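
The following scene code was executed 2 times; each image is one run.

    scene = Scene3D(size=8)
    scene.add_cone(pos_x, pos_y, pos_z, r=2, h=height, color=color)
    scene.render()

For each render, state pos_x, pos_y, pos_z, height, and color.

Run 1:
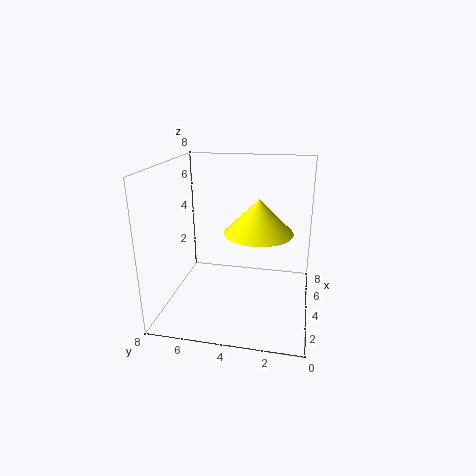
pos_x = 5; pos_y = 3; pos_z = 4; height = 2; color = 'yellow'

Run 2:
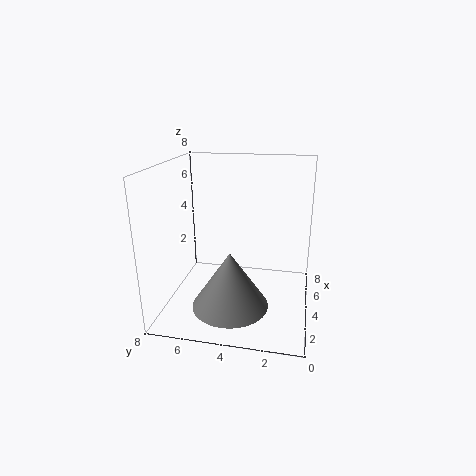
pos_x = 2; pos_y = 4; pos_z = 1; height = 3; color = 'gray'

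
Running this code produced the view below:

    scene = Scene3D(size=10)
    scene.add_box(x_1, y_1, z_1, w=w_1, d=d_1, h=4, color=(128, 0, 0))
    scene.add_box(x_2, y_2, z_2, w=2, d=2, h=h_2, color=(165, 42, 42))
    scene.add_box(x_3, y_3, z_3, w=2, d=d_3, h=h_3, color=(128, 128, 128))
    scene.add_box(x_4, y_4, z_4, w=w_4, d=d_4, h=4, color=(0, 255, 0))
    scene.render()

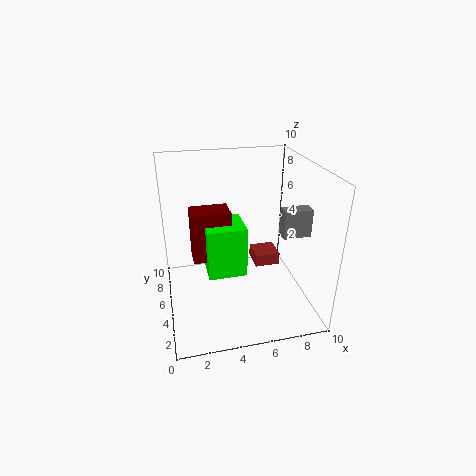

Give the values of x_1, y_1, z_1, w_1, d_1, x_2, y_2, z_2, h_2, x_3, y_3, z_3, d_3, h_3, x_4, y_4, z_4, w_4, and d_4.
x_1 = 2
y_1 = 7
z_1 = 2
w_1 = 3
d_1 = 2
x_2 = 7
y_2 = 7
z_2 = 1
h_2 = 1
x_3 = 8
y_3 = 4
z_3 = 5
d_3 = 1
h_3 = 2
x_4 = 3
y_4 = 6
z_4 = 1
w_4 = 3
d_4 = 3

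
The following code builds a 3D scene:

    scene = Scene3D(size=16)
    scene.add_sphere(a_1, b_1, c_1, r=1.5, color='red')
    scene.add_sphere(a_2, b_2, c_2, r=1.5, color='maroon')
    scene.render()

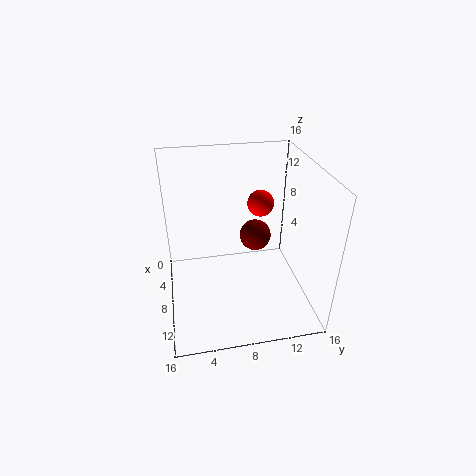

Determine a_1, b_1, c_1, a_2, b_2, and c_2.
a_1 = 6, b_1 = 11, c_1 = 11, a_2 = 11.5, b_2 = 9, c_2 = 10.5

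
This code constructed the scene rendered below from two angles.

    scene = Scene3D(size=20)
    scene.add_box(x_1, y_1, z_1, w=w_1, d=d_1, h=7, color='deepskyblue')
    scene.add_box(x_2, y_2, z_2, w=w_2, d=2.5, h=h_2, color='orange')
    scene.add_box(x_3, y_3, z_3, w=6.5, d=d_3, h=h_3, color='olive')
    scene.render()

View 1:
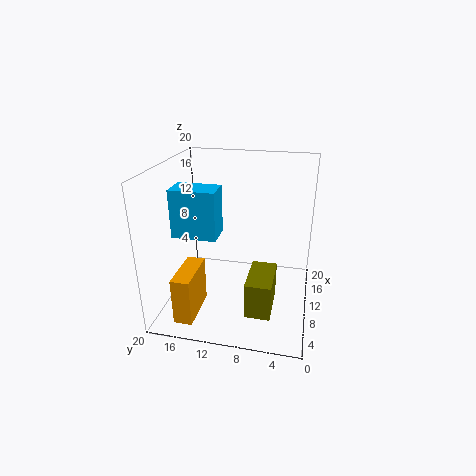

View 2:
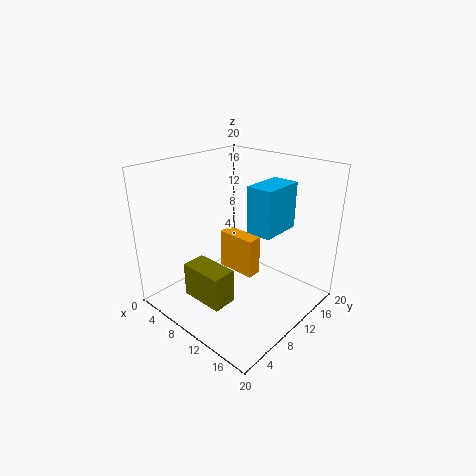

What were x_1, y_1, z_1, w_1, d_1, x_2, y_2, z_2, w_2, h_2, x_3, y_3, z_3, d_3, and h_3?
x_1 = 9, y_1 = 13, z_1 = 9.5, w_1 = 4, d_1 = 6.5, x_2 = 2, y_2 = 14.5, z_2 = 0.5, w_2 = 6.5, h_2 = 6.5, x_3 = 4.5, y_3 = 4.5, z_3 = 1, d_3 = 3.5, h_3 = 5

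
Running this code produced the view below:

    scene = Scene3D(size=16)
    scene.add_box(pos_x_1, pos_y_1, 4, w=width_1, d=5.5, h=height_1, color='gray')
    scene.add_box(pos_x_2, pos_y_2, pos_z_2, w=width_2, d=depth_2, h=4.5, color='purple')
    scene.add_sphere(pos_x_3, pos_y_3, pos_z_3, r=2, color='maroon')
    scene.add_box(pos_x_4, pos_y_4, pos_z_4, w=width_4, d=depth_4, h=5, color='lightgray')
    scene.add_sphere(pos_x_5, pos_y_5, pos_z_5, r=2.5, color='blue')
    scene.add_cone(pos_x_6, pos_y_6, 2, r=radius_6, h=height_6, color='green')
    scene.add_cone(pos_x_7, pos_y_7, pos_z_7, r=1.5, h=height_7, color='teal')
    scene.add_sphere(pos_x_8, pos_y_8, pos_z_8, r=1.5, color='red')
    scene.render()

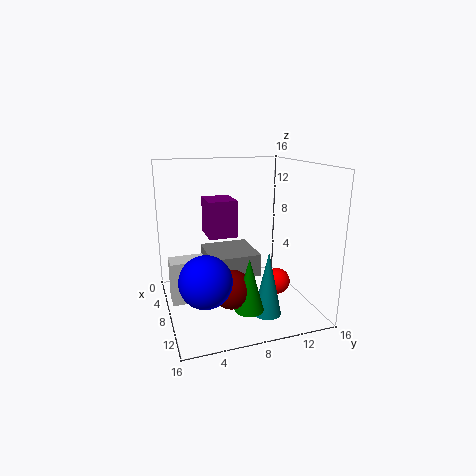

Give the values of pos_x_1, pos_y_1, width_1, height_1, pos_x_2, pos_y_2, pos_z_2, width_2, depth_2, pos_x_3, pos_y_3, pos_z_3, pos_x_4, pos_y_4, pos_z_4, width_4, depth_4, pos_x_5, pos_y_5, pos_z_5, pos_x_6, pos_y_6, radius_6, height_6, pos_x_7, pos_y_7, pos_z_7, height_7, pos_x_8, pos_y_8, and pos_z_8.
pos_x_1 = 4.5, pos_y_1 = 4.5, width_1 = 5.5, height_1 = 2.5, pos_x_2 = 1, pos_y_2 = 5.5, pos_z_2 = 7, width_2 = 4, depth_2 = 3.5, pos_x_3 = 12, pos_y_3 = 6, pos_z_3 = 4, pos_x_4 = 5, pos_y_4 = 0.5, pos_z_4 = 0.5, width_4 = 2.5, depth_4 = 4, pos_x_5 = 13.5, pos_y_5 = 3, pos_z_5 = 6, pos_x_6 = 13, pos_y_6 = 7.5, radius_6 = 1.5, height_6 = 5.5, pos_x_7 = 12, pos_y_7 = 10, pos_z_7 = 0.5, height_7 = 7, pos_x_8 = 9, pos_y_8 = 12.5, pos_z_8 = 2.5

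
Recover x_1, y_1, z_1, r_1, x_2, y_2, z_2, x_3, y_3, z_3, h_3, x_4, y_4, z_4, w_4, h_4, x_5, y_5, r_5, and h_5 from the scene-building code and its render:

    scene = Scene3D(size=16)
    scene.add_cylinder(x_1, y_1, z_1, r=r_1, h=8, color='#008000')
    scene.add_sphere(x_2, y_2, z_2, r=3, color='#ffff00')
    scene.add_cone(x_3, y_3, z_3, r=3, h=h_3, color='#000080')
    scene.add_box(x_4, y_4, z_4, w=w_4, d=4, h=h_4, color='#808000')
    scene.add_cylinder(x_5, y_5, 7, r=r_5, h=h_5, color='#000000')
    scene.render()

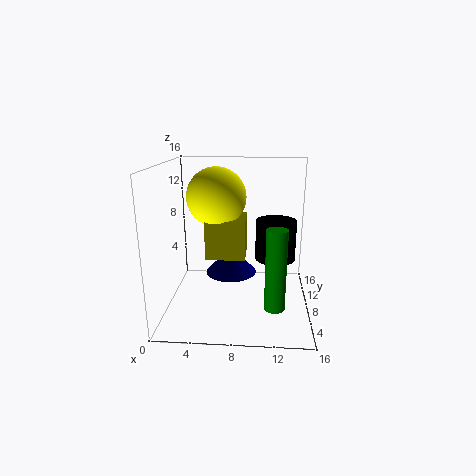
x_1 = 12; y_1 = 2; z_1 = 3; r_1 = 1; x_2 = 6; y_2 = 6; z_2 = 13; x_3 = 7; y_3 = 10; z_3 = 3; h_3 = 3; x_4 = 5; y_4 = 4; z_4 = 7; w_4 = 4; h_4 = 4; x_5 = 12; y_5 = 5; r_5 = 2; h_5 = 4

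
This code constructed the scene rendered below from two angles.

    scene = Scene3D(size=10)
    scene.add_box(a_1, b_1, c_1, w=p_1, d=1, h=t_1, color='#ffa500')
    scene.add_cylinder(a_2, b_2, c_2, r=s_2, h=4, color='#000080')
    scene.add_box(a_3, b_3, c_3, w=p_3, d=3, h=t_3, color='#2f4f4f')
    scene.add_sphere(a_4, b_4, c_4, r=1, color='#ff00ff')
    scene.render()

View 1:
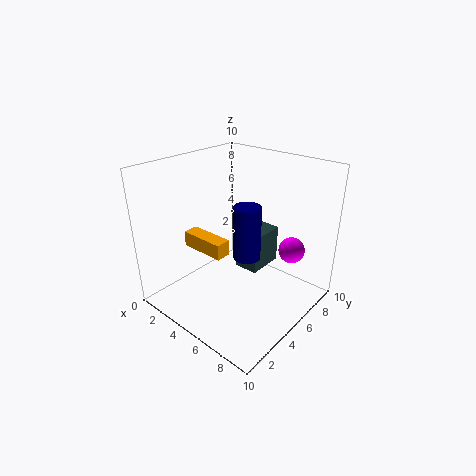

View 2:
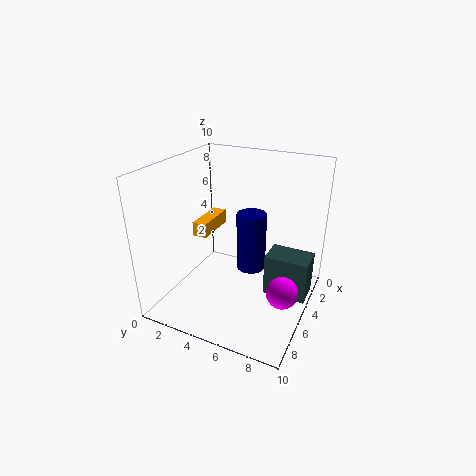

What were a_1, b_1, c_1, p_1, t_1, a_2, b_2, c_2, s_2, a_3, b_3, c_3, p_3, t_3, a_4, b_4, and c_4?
a_1 = 3
b_1 = 2
c_1 = 5
p_1 = 3
t_1 = 1
a_2 = 5
b_2 = 6
c_2 = 3
s_2 = 1
a_3 = 3
b_3 = 7
c_3 = 1
p_3 = 2
t_3 = 3
a_4 = 7
b_4 = 9
c_4 = 3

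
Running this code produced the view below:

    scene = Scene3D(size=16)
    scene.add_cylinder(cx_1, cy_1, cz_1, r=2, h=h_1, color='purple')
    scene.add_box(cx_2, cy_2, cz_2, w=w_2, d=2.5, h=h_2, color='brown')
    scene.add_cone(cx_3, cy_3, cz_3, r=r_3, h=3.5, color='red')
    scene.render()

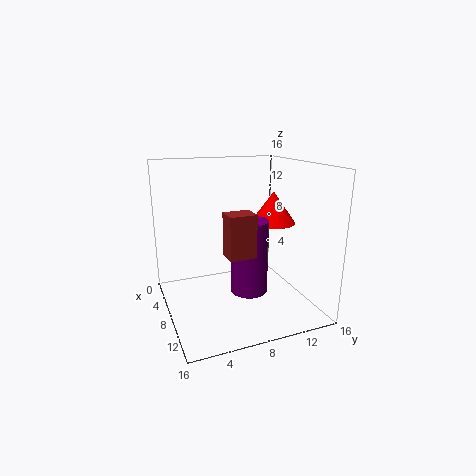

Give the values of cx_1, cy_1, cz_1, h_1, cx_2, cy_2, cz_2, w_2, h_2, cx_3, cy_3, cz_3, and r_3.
cx_1 = 10; cy_1 = 8.5; cz_1 = 2.5; h_1 = 8; cx_2 = 13; cy_2 = 4.5; cz_2 = 8.5; w_2 = 2; h_2 = 4; cx_3 = 8.5; cy_3 = 12; cz_3 = 9.5; r_3 = 2.5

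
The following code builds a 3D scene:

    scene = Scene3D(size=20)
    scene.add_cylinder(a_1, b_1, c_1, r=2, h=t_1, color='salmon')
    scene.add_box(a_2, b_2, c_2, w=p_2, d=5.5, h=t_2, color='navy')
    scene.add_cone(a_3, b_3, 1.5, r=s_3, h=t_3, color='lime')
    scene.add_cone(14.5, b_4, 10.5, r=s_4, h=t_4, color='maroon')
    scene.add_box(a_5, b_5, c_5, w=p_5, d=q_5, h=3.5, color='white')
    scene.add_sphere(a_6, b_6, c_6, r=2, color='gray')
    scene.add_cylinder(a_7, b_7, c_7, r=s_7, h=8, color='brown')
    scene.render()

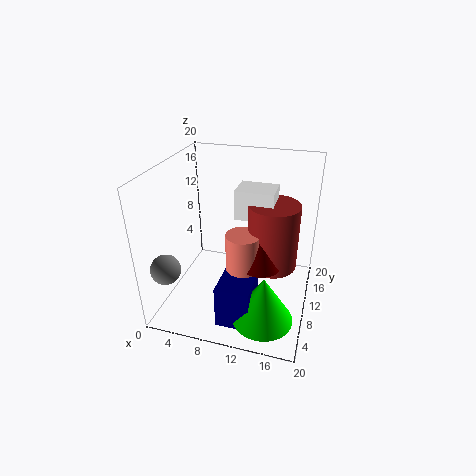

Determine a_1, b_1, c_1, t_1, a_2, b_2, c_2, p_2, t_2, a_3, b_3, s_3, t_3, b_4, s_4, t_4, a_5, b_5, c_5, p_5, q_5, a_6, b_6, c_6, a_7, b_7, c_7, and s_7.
a_1 = 12.5, b_1 = 3.5, c_1 = 10, t_1 = 4.5, a_2 = 9, b_2 = 2.5, c_2 = 0.5, p_2 = 4.5, t_2 = 6, a_3 = 15, b_3 = 4.5, s_3 = 4, t_3 = 6.5, b_4 = 4, s_4 = 2.5, t_4 = 5, a_5 = 11, b_5 = 5, c_5 = 15.5, p_5 = 4.5, q_5 = 3.5, a_6 = 2, b_6 = 3.5, c_6 = 7.5, a_7 = 15.5, b_7 = 6, c_7 = 9.5, s_7 = 3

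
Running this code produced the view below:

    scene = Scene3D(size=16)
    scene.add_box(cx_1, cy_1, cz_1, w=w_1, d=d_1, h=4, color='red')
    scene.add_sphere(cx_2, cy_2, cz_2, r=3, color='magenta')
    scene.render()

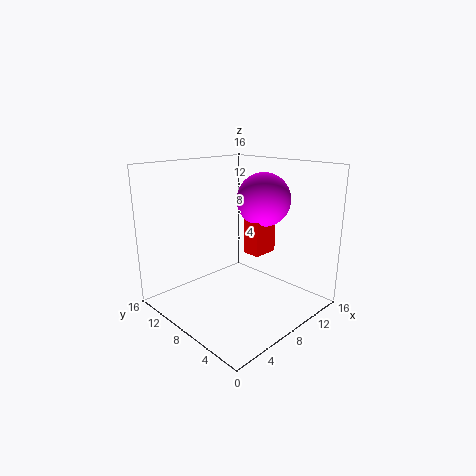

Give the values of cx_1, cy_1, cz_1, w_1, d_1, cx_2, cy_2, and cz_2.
cx_1 = 9; cy_1 = 6; cz_1 = 6; w_1 = 3; d_1 = 2; cx_2 = 11; cy_2 = 7; cz_2 = 12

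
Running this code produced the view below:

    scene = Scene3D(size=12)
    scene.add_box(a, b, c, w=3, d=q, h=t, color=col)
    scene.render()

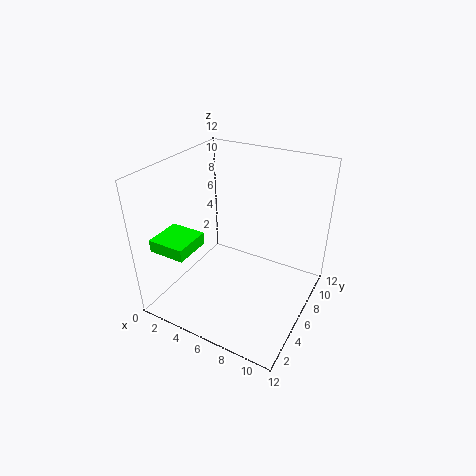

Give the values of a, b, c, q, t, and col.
a = 1
b = 1
c = 6
q = 3
t = 1
col = 'lime'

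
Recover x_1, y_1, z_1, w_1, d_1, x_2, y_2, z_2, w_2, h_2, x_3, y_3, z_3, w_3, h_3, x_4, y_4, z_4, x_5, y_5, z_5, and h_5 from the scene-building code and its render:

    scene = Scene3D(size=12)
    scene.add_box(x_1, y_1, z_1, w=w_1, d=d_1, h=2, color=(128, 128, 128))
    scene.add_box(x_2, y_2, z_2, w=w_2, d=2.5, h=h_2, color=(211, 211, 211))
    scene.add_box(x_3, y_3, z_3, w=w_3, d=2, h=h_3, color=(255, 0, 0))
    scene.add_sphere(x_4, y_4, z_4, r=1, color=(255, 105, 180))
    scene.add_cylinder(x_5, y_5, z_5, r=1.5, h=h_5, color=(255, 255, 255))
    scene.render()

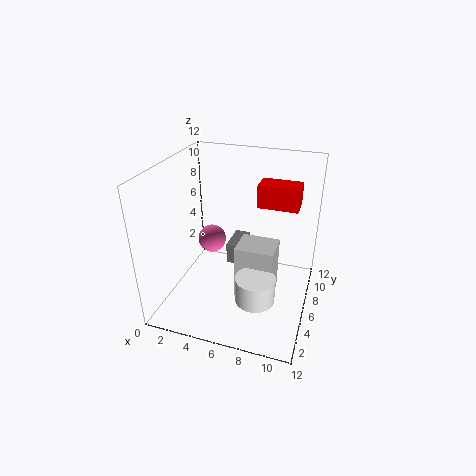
x_1 = 4
y_1 = 8.5
z_1 = 1.5
w_1 = 1.5
d_1 = 3
x_2 = 6.5
y_2 = 3.5
z_2 = 2
w_2 = 3
h_2 = 4.5
x_3 = 7
y_3 = 8
z_3 = 8
w_3 = 3.5
h_3 = 2
x_4 = 5
y_4 = 3
z_4 = 7.5
x_5 = 8.5
y_5 = 2.5
z_5 = 3
h_5 = 2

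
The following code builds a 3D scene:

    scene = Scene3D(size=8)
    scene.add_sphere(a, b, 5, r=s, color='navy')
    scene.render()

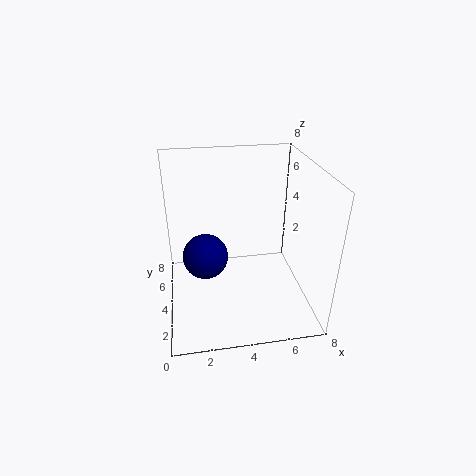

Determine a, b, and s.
a = 2; b = 1; s = 1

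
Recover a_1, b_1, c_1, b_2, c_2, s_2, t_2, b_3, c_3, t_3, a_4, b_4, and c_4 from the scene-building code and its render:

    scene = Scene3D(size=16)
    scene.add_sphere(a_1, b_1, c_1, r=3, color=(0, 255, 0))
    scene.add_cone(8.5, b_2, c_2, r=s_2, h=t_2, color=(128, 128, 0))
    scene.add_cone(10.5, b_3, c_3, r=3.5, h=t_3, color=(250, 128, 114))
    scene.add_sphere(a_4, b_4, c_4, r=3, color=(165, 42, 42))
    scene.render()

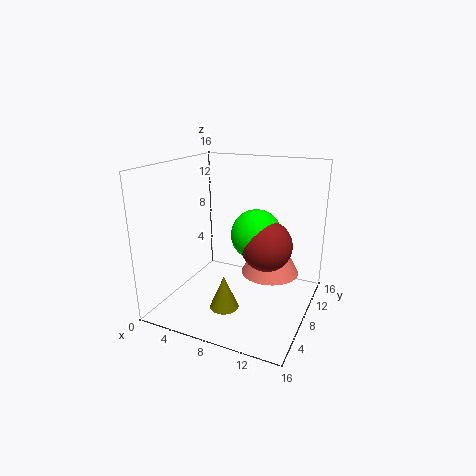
a_1 = 9; b_1 = 11; c_1 = 7.5; b_2 = 3.5; c_2 = 2; s_2 = 1.5; t_2 = 3.5; b_3 = 12; c_3 = 2.5; t_3 = 6.5; a_4 = 10.5; b_4 = 10.5; c_4 = 6.5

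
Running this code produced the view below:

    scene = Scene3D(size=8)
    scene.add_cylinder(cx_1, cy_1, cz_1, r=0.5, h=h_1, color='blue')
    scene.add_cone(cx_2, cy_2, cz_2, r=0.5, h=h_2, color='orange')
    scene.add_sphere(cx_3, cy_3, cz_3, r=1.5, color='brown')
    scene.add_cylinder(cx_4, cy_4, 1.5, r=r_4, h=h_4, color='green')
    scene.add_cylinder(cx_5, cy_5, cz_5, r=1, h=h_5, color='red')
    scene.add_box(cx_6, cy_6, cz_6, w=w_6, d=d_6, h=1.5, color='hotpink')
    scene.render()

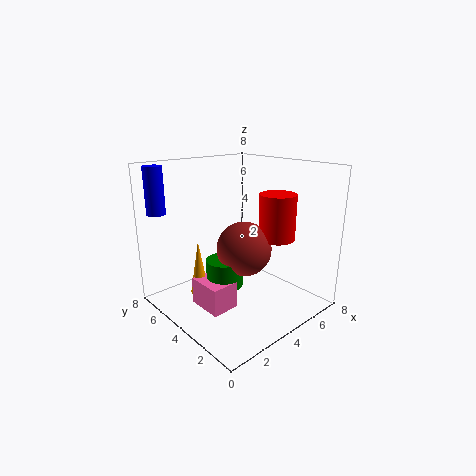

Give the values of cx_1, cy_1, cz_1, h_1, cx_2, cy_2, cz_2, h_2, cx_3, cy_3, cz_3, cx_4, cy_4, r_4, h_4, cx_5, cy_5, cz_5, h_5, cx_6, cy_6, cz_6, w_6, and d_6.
cx_1 = 0.5, cy_1 = 6.5, cz_1 = 5.5, h_1 = 2.5, cx_2 = 2, cy_2 = 5, cz_2 = 1, h_2 = 3, cx_3 = 4, cy_3 = 3.5, cz_3 = 3.5, cx_4 = 3, cy_4 = 4, r_4 = 1, h_4 = 1.5, cx_5 = 5.5, cy_5 = 2.5, cz_5 = 4, h_5 = 2.5, cx_6 = 1.5, cy_6 = 3, cz_6 = 0.5, w_6 = 1.5, d_6 = 2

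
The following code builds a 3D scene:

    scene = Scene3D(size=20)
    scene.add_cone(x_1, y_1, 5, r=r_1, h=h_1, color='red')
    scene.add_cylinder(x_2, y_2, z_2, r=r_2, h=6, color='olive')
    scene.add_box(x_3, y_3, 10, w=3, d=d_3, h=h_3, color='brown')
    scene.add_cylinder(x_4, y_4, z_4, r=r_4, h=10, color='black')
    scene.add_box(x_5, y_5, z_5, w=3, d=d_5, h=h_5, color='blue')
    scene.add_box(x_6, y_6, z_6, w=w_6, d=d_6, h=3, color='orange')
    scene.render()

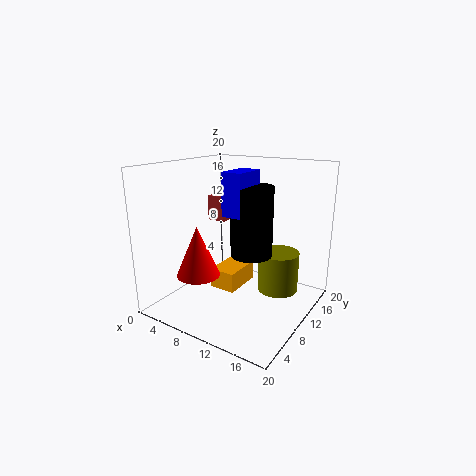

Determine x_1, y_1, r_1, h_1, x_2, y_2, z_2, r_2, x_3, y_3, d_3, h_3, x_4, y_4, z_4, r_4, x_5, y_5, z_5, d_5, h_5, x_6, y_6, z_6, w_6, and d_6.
x_1 = 6, y_1 = 6, r_1 = 3, h_1 = 7, x_2 = 14, y_2 = 15, z_2 = 1, r_2 = 3, x_3 = 1, y_3 = 15, d_3 = 4, h_3 = 4, x_4 = 11, y_4 = 12, z_4 = 7, r_4 = 3, x_5 = 8, y_5 = 9, z_5 = 13, d_5 = 5, h_5 = 6, x_6 = 5, y_6 = 10, z_6 = 1, w_6 = 4, d_6 = 6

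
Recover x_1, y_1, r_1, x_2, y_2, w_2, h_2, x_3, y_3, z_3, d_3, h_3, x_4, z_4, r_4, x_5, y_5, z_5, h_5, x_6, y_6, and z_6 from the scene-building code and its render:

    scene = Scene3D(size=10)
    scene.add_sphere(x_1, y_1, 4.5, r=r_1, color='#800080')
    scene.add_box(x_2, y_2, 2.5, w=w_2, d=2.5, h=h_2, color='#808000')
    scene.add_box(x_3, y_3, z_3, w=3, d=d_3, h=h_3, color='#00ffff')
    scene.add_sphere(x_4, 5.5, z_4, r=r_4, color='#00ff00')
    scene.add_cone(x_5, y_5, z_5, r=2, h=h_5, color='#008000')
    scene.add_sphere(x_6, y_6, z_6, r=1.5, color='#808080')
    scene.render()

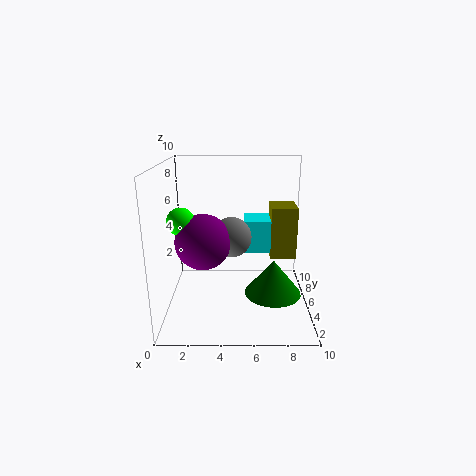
x_1 = 2.5, y_1 = 5.5, r_1 = 2, x_2 = 7.5, y_2 = 7, w_2 = 2, h_2 = 4, x_3 = 5.5, y_3 = 7, z_3 = 3, d_3 = 2.5, h_3 = 2.5, x_4 = 1, z_4 = 6, r_4 = 1, x_5 = 7.5, y_5 = 4.5, z_5 = 1, h_5 = 2.5, x_6 = 4.5, y_6 = 6.5, z_6 = 4.5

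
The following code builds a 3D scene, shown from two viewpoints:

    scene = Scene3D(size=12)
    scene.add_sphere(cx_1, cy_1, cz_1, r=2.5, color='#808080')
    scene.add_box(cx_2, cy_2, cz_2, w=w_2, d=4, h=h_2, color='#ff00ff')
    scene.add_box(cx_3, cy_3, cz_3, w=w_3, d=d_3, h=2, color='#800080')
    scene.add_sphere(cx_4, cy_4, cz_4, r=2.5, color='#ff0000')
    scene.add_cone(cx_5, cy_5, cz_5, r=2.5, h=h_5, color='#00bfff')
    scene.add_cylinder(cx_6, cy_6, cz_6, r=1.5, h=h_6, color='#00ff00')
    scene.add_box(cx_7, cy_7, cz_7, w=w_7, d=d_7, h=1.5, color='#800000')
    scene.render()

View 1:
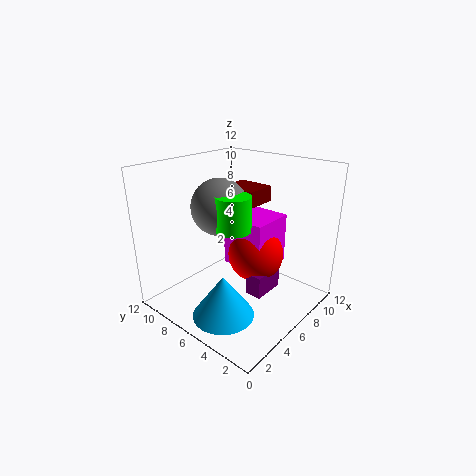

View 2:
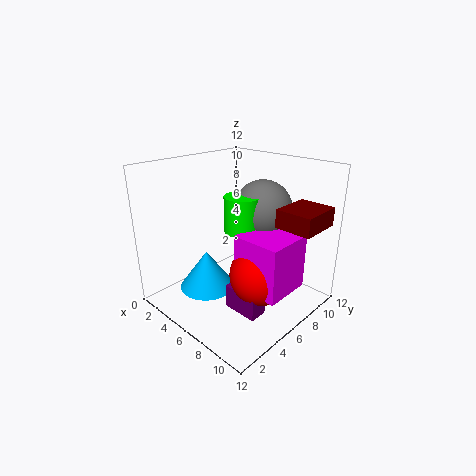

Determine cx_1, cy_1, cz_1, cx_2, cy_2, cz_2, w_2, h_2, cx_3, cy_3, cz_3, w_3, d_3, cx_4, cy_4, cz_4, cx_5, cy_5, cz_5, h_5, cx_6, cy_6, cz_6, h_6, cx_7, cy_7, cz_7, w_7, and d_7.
cx_1 = 6.5
cy_1 = 8.5
cz_1 = 8
cx_2 = 7
cy_2 = 4.5
cz_2 = 2.5
w_2 = 4
h_2 = 4.5
cx_3 = 6.5
cy_3 = 4
cz_3 = 0.5
w_3 = 3
d_3 = 1.5
cx_4 = 8.5
cy_4 = 6
cz_4 = 3.5
cx_5 = 3
cy_5 = 5
cz_5 = 0.5
h_5 = 3.5
cx_6 = 6
cy_6 = 6.5
cz_6 = 6.5
h_6 = 3
cx_7 = 9
cy_7 = 7
cz_7 = 7.5
w_7 = 3
d_7 = 3.5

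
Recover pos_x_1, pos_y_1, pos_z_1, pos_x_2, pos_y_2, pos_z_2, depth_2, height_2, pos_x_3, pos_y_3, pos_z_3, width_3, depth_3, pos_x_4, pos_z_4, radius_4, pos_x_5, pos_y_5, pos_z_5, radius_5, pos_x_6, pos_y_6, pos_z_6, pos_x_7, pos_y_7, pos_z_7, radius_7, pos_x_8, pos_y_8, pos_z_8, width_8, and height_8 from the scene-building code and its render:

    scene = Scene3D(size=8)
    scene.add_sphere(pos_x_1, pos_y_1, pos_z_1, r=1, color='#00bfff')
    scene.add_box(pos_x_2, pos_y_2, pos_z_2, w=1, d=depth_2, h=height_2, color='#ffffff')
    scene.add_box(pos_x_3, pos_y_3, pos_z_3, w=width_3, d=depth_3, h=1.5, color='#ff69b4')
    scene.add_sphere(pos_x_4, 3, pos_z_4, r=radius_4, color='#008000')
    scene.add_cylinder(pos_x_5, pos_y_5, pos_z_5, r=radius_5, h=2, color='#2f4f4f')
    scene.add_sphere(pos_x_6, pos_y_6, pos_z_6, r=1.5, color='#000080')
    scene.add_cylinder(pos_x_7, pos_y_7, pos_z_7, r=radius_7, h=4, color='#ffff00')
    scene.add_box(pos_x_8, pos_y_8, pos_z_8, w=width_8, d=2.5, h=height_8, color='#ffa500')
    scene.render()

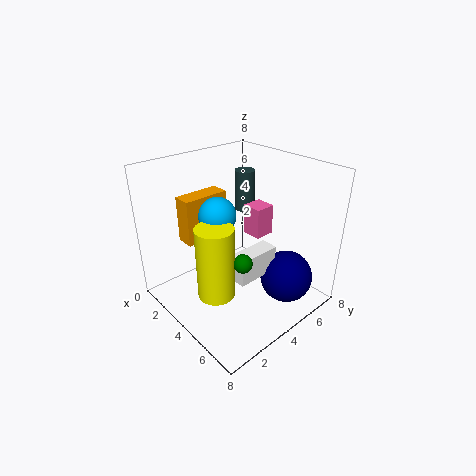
pos_x_1 = 3.5; pos_y_1 = 3; pos_z_1 = 5.5; pos_x_2 = 4.5; pos_y_2 = 3; pos_z_2 = 2; depth_2 = 2.5; height_2 = 1.5; pos_x_3 = 5; pos_y_3 = 3.5; pos_z_3 = 5; width_3 = 1; depth_3 = 1; pos_x_4 = 5.5; pos_z_4 = 3.5; radius_4 = 0.5; pos_x_5 = 4.5; pos_y_5 = 4; pos_z_5 = 6; radius_5 = 0.5; pos_x_6 = 6; pos_y_6 = 6; pos_z_6 = 1.5; pos_x_7 = 4.5; pos_y_7 = 2; pos_z_7 = 1.5; radius_7 = 1; pos_x_8 = 2; pos_y_8 = 1.5; pos_z_8 = 4; width_8 = 1; height_8 = 2.5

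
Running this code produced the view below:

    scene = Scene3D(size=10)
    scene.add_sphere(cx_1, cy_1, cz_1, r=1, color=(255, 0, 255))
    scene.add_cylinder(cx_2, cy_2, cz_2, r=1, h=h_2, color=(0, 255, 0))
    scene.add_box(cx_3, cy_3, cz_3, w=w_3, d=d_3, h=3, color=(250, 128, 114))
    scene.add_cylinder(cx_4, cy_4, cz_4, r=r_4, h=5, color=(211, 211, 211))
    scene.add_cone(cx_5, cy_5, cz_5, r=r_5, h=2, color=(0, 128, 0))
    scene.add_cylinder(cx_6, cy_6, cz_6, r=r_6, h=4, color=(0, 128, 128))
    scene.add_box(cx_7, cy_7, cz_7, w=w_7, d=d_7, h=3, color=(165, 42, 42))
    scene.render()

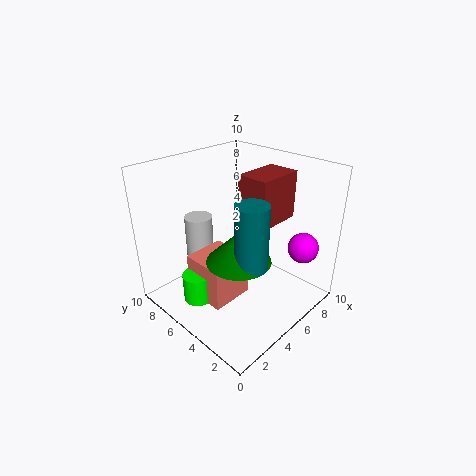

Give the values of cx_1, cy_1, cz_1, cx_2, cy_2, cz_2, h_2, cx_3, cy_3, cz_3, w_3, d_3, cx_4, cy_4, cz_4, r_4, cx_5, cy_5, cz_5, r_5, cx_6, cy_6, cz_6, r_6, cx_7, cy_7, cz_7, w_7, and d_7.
cx_1 = 7
cy_1 = 1
cz_1 = 5
cx_2 = 2
cy_2 = 6
cz_2 = 1
h_2 = 2
cx_3 = 2
cy_3 = 4
cz_3 = 1
w_3 = 3
d_3 = 3
cx_4 = 4
cy_4 = 8
cz_4 = 1
r_4 = 1
cx_5 = 3
cy_5 = 3
cz_5 = 5
r_5 = 2
cx_6 = 3
cy_6 = 2
cz_6 = 5
r_6 = 1
cx_7 = 4
cy_7 = 2
cz_7 = 7
w_7 = 3
d_7 = 2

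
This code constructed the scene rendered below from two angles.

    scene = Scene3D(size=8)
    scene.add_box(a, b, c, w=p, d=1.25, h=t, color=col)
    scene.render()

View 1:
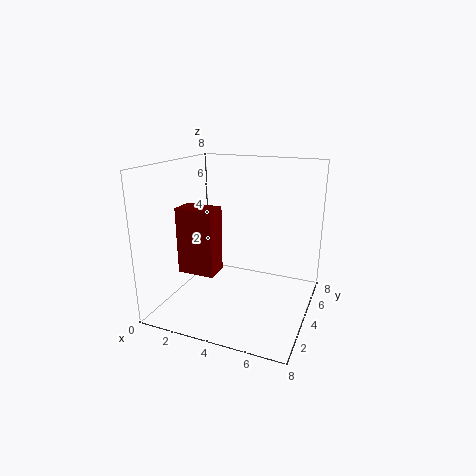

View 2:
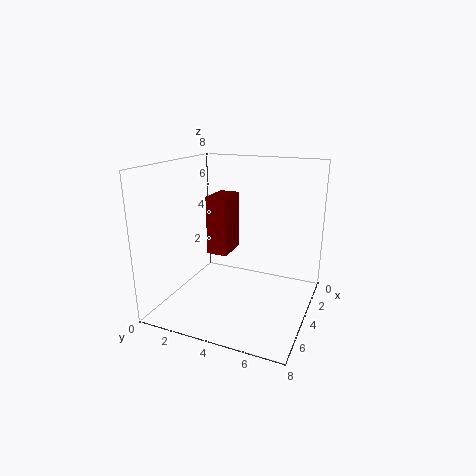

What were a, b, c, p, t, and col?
a = 1.5; b = 1.75; c = 2.5; p = 2; t = 3.5; col = 'maroon'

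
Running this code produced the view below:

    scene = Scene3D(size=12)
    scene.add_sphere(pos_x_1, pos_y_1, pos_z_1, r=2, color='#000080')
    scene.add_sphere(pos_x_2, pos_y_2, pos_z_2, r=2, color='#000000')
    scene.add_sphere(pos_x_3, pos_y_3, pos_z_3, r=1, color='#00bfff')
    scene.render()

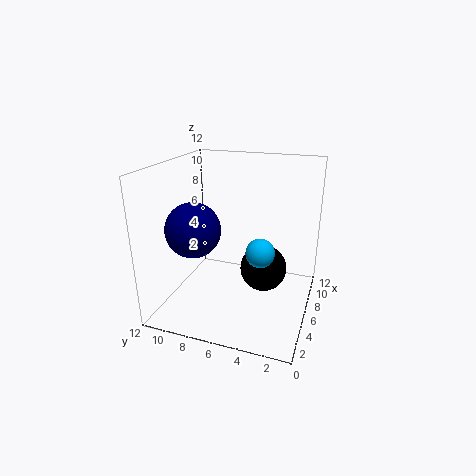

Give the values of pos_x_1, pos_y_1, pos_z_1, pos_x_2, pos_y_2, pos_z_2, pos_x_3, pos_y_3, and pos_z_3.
pos_x_1 = 2
pos_y_1 = 8
pos_z_1 = 8
pos_x_2 = 7
pos_y_2 = 4
pos_z_2 = 3
pos_x_3 = 2
pos_y_3 = 3
pos_z_3 = 7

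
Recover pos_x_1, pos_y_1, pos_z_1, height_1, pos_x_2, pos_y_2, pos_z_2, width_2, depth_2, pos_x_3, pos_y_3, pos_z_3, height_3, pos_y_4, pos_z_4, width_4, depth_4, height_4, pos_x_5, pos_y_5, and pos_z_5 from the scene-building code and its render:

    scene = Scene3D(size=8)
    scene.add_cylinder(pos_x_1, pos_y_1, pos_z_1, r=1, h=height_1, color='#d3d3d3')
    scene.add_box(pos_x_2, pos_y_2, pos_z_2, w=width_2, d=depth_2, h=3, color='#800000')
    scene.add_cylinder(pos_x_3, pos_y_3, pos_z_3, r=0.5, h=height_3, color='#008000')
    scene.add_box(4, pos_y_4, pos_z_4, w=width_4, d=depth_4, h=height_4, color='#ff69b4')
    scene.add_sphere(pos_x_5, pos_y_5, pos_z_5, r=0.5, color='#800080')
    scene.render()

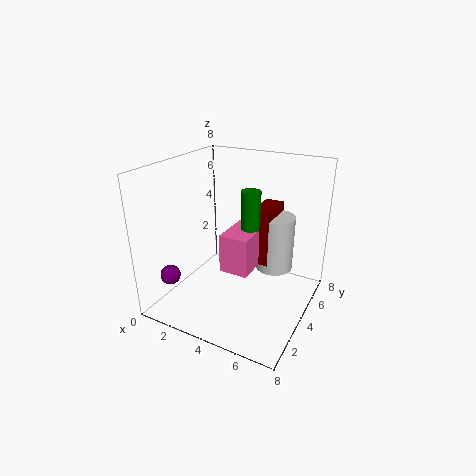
pos_x_1 = 6
pos_y_1 = 4.5
pos_z_1 = 2.5
height_1 = 3
pos_x_2 = 5
pos_y_2 = 3.5
pos_z_2 = 3
width_2 = 1
depth_2 = 2
pos_x_3 = 5
pos_y_3 = 3.5
pos_z_3 = 4
height_3 = 3
pos_y_4 = 2
pos_z_4 = 3
width_4 = 1.5
depth_4 = 2.5
height_4 = 2
pos_x_5 = 2
pos_y_5 = 0.5
pos_z_5 = 3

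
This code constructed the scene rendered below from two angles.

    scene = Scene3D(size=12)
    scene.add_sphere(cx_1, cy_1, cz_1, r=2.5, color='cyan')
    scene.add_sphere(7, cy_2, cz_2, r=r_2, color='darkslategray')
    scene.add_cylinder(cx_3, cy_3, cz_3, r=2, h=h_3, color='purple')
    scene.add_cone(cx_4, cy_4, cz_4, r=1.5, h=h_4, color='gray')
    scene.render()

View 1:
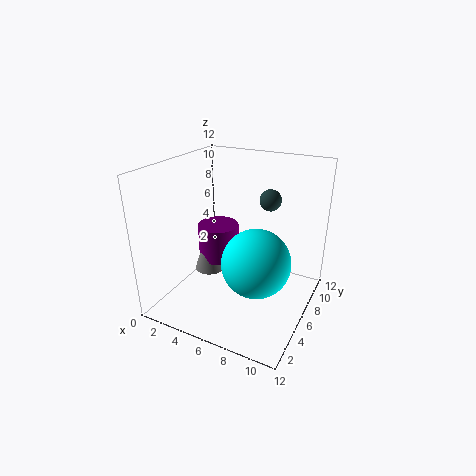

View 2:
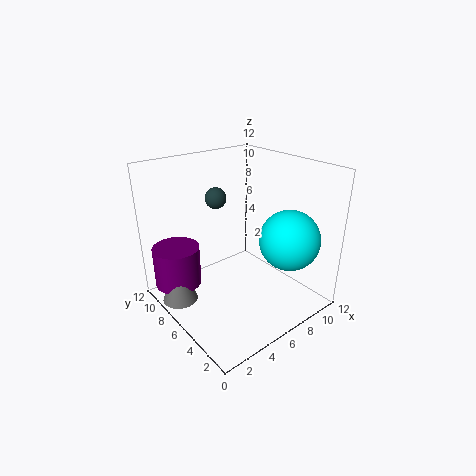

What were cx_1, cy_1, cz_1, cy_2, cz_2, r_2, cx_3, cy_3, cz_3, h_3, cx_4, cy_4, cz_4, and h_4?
cx_1 = 9, cy_1 = 3, cz_1 = 6, cy_2 = 10.5, cz_2 = 8, r_2 = 1, cx_3 = 2, cy_3 = 9.5, cz_3 = 1.5, h_3 = 3.5, cx_4 = 1.5, cy_4 = 8.5, cz_4 = 0.5, h_4 = 4.5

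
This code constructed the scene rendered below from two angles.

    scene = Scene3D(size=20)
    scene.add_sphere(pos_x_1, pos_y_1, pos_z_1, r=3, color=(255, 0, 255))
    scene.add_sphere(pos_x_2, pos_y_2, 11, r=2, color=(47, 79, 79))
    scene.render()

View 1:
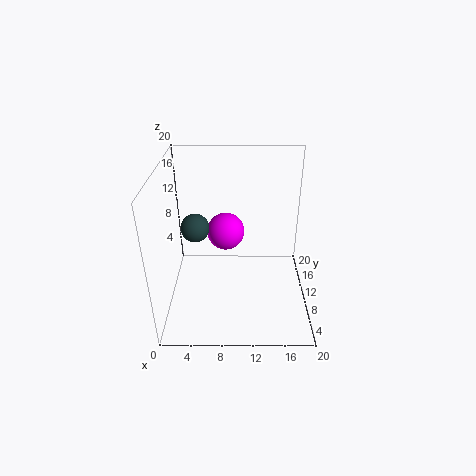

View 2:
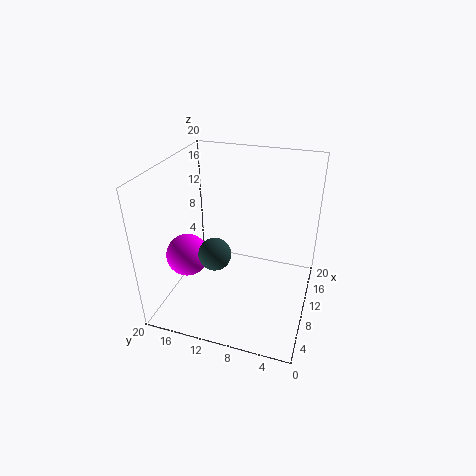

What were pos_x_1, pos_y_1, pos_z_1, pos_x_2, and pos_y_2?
pos_x_1 = 8; pos_y_1 = 17; pos_z_1 = 7; pos_x_2 = 4; pos_y_2 = 11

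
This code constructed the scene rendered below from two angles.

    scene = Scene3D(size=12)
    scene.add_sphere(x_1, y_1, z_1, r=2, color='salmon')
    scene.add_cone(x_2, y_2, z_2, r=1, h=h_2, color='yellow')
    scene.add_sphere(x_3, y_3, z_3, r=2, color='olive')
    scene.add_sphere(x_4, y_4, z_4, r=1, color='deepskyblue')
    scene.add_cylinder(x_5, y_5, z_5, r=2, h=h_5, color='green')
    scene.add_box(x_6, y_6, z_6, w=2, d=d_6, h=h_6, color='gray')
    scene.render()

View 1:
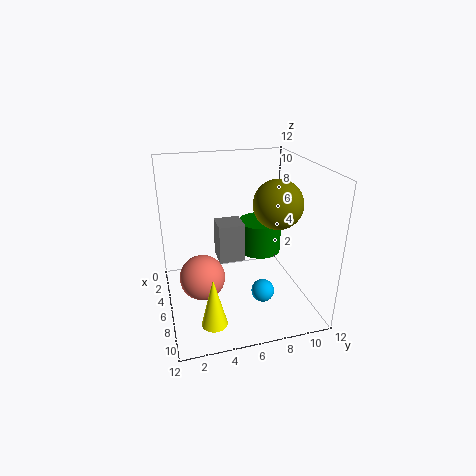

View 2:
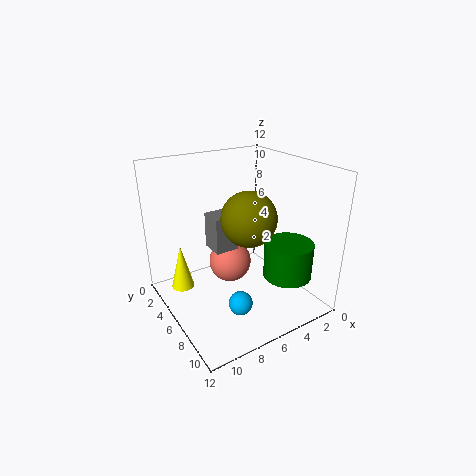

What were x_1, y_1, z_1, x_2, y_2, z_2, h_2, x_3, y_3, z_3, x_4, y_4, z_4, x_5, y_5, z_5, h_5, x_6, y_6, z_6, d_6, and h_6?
x_1 = 5, y_1 = 3, z_1 = 2, x_2 = 10, y_2 = 3, z_2 = 1, h_2 = 4, x_3 = 7, y_3 = 9, z_3 = 9, x_4 = 7, y_4 = 8, z_4 = 1, x_5 = 3, y_5 = 9, z_5 = 3, h_5 = 3, x_6 = 6, y_6 = 4, z_6 = 5, d_6 = 2, h_6 = 3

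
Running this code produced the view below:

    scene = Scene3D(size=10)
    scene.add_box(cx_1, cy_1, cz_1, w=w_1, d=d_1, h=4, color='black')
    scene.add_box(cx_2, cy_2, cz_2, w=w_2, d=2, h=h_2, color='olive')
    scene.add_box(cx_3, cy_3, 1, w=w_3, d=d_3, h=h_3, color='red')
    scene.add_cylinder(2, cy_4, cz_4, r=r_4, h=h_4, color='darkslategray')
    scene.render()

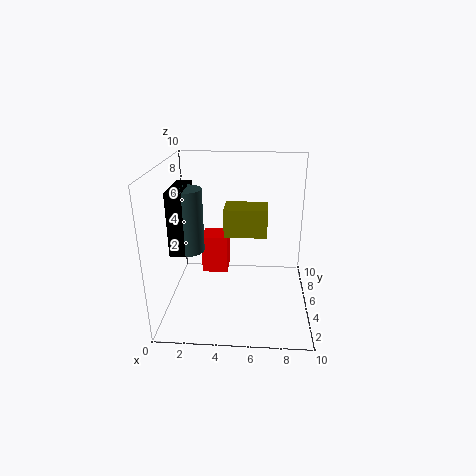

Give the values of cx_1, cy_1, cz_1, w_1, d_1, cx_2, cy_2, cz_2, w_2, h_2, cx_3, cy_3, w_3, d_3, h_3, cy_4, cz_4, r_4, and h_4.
cx_1 = 1
cy_1 = 2
cz_1 = 5
w_1 = 1
d_1 = 3
cx_2 = 4
cy_2 = 5
cz_2 = 5
w_2 = 3
h_2 = 2
cx_3 = 2
cy_3 = 7
w_3 = 2
d_3 = 2
h_3 = 3
cy_4 = 3
cz_4 = 5
r_4 = 1
h_4 = 4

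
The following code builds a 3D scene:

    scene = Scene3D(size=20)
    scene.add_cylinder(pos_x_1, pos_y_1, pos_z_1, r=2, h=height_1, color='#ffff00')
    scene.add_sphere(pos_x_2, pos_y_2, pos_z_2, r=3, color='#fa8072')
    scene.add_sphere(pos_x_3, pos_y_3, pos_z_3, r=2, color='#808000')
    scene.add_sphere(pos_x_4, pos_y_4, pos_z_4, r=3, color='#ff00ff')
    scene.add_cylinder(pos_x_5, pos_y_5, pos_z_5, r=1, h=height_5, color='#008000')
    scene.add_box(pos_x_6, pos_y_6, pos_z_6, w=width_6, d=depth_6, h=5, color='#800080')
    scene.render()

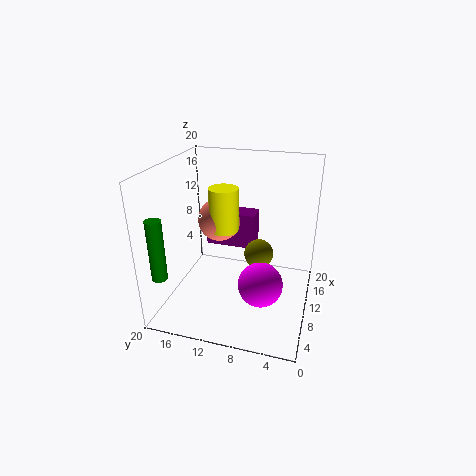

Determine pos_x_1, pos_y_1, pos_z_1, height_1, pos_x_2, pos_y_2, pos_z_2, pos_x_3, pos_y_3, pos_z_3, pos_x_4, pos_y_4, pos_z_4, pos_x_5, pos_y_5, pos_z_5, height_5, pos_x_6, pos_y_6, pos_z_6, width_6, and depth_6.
pos_x_1 = 10, pos_y_1 = 12, pos_z_1 = 11, height_1 = 6, pos_x_2 = 11, pos_y_2 = 13, pos_z_2 = 12, pos_x_3 = 10, pos_y_3 = 7, pos_z_3 = 8, pos_x_4 = 7, pos_y_4 = 6, pos_z_4 = 5, pos_x_5 = 2, pos_y_5 = 18, pos_z_5 = 7, height_5 = 8, pos_x_6 = 11, pos_y_6 = 8, pos_z_6 = 8, width_6 = 3, depth_6 = 7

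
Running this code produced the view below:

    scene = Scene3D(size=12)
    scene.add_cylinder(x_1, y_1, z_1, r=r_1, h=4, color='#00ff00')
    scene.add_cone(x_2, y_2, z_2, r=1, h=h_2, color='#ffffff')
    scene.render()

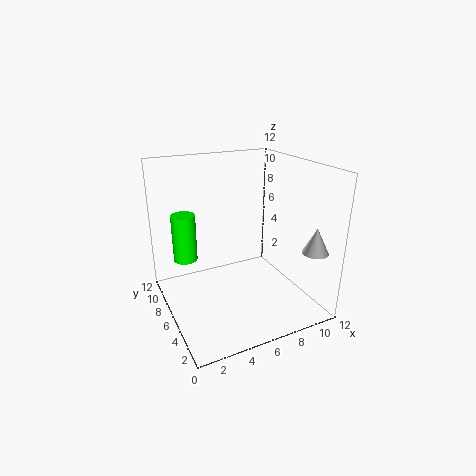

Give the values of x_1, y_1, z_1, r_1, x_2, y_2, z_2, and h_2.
x_1 = 2
y_1 = 8
z_1 = 4
r_1 = 1
x_2 = 10
y_2 = 1
z_2 = 6
h_2 = 2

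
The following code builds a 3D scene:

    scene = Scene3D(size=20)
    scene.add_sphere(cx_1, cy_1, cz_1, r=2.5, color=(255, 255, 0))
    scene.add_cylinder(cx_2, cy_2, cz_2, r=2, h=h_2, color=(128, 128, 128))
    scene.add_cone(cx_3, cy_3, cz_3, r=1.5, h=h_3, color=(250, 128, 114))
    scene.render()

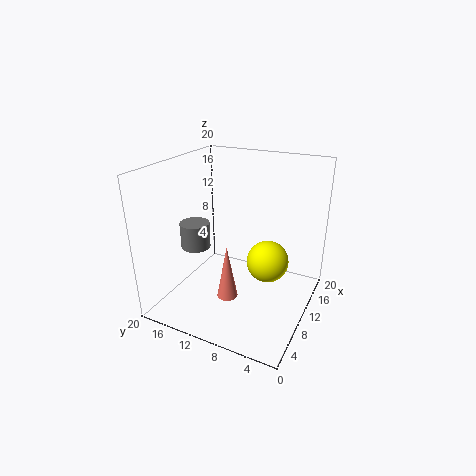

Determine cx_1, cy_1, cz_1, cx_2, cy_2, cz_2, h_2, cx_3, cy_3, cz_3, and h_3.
cx_1 = 6, cy_1 = 4, cz_1 = 10, cx_2 = 7, cy_2 = 15, cz_2 = 9, h_2 = 3.5, cx_3 = 8.5, cy_3 = 11, cz_3 = 1, h_3 = 8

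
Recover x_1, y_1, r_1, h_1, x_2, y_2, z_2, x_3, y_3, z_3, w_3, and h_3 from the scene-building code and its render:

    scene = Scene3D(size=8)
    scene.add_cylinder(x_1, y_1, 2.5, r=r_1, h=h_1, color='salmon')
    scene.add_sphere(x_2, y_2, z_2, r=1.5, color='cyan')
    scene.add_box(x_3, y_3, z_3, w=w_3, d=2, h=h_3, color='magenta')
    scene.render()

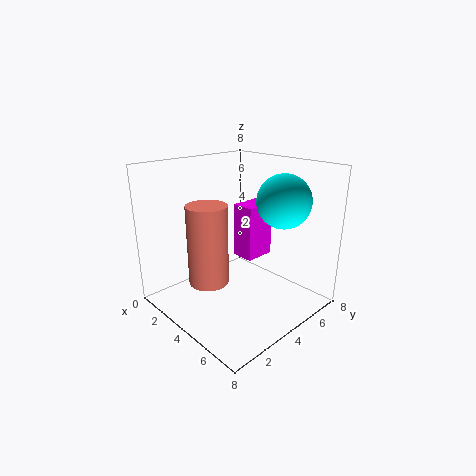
x_1 = 4.5, y_1 = 1.5, r_1 = 1, h_1 = 4, x_2 = 5.5, y_2 = 6, z_2 = 6, x_3 = 1.5, y_3 = 6, z_3 = 1.5, w_3 = 1.5, h_3 = 3.5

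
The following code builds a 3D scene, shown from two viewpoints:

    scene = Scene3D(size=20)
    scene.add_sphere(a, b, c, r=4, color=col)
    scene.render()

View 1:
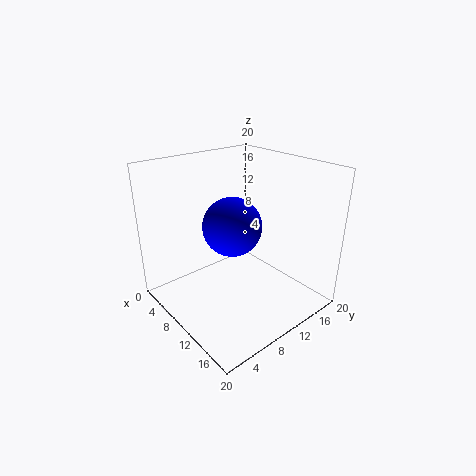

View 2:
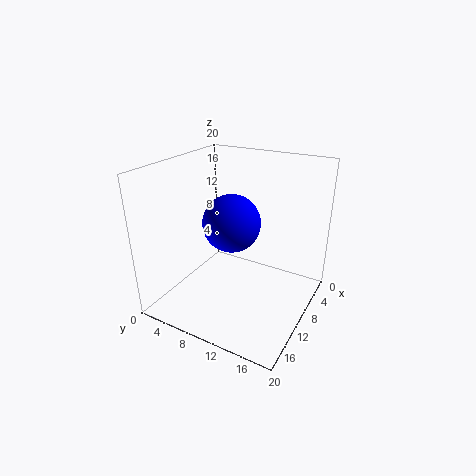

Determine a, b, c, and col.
a = 10, b = 9, c = 12, col = 'blue'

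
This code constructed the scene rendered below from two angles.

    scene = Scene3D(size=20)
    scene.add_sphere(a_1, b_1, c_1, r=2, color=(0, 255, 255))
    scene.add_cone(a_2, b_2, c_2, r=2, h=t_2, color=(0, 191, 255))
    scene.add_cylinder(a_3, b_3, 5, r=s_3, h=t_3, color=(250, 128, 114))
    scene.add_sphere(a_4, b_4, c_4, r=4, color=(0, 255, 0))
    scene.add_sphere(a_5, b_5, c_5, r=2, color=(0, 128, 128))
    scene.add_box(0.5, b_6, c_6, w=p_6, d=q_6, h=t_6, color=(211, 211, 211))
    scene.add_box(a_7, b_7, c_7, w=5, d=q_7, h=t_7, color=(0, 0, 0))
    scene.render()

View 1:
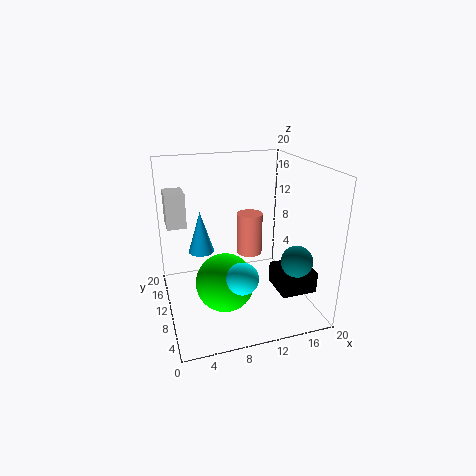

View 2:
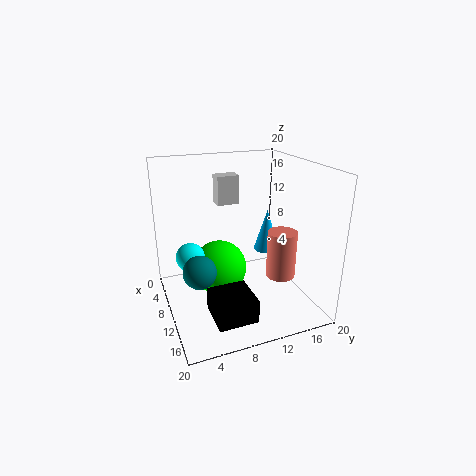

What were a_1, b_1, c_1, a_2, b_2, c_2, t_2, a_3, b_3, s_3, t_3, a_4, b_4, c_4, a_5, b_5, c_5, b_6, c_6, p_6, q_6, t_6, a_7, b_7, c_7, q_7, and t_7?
a_1 = 8.5; b_1 = 3.5; c_1 = 7.5; a_2 = 6; b_2 = 16.5; c_2 = 5.5; t_2 = 6.5; a_3 = 13.5; b_3 = 15; s_3 = 2; t_3 = 6.5; a_4 = 7.5; b_4 = 8; c_4 = 4.5; a_5 = 15.5; b_5 = 3; c_5 = 9; b_6 = 9.5; c_6 = 12.5; p_6 = 2.5; q_6 = 3.5; t_6 = 4.5; a_7 = 14.5; b_7 = 4; c_7 = 3; q_7 = 5; t_7 = 3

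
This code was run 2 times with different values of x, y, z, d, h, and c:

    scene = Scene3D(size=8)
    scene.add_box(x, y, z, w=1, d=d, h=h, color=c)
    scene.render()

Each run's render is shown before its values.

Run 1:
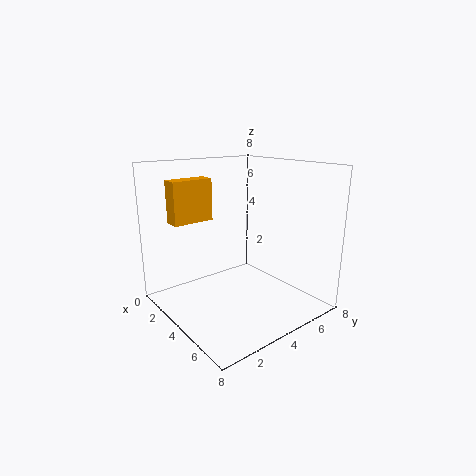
x = 0.5
y = 1.5
z = 4.5
d = 2.5
h = 2.5
c = 'orange'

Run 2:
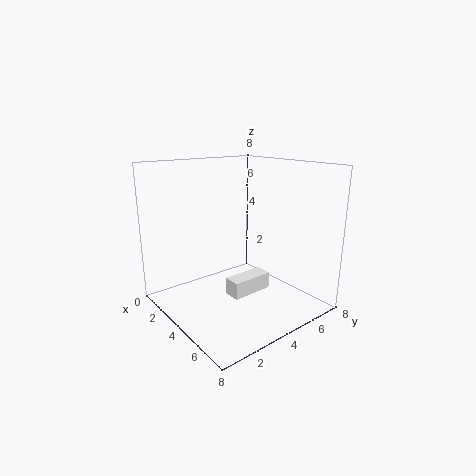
x = 3.5
y = 3.5
z = 0.5
d = 2.5
h = 1
c = 'white'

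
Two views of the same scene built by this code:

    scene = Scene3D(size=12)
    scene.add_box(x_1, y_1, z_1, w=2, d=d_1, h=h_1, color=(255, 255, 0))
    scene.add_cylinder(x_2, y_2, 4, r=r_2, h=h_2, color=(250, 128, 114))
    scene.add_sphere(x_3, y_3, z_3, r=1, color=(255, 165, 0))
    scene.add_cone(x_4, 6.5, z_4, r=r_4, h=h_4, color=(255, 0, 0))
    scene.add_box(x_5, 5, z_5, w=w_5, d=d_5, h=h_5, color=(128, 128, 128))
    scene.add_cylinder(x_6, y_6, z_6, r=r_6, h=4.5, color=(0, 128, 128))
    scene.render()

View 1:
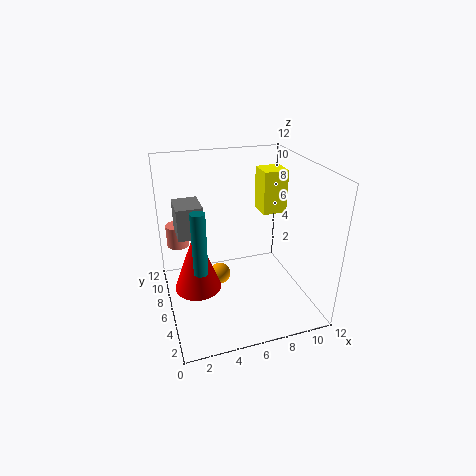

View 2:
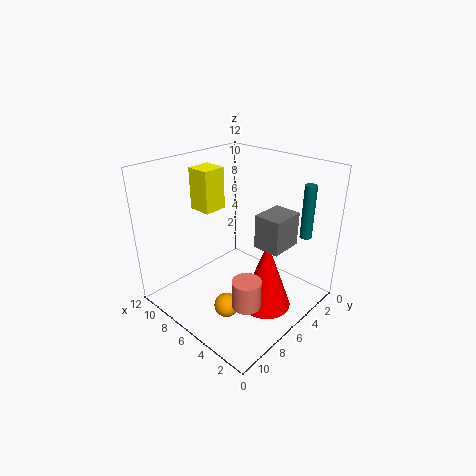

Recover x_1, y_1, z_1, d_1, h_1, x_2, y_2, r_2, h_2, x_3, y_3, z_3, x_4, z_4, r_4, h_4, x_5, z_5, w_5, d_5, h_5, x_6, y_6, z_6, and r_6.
x_1 = 8
y_1 = 5.5
z_1 = 8
d_1 = 2
h_1 = 3.5
x_2 = 1.5
y_2 = 10
r_2 = 1
h_2 = 2
x_3 = 5
y_3 = 8.5
z_3 = 1
x_4 = 2.5
z_4 = 1.5
r_4 = 2
h_4 = 5.5
x_5 = 1
z_5 = 7
w_5 = 2
d_5 = 2.5
h_5 = 2.5
x_6 = 2
y_6 = 2
z_6 = 6
r_6 = 0.5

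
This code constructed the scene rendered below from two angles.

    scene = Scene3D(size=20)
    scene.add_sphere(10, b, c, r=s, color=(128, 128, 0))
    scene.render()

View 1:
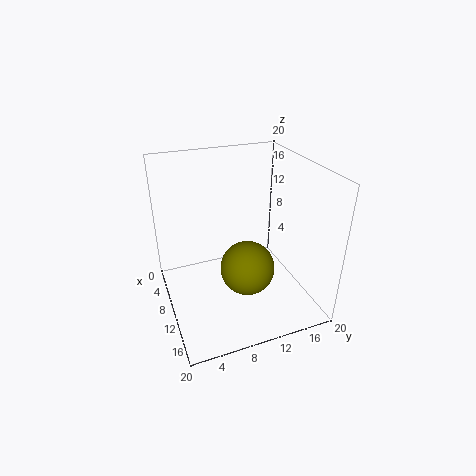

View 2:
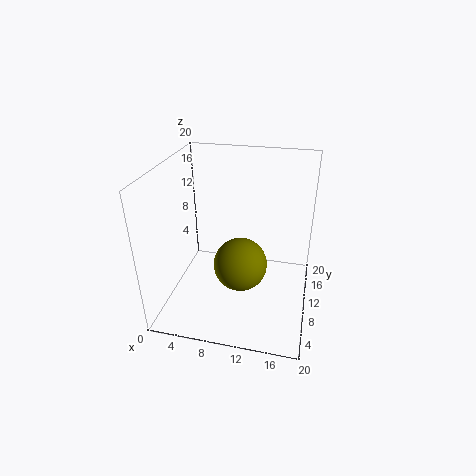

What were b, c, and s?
b = 11.5
c = 4.5
s = 4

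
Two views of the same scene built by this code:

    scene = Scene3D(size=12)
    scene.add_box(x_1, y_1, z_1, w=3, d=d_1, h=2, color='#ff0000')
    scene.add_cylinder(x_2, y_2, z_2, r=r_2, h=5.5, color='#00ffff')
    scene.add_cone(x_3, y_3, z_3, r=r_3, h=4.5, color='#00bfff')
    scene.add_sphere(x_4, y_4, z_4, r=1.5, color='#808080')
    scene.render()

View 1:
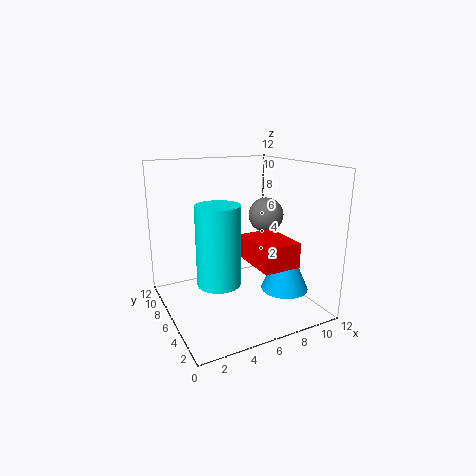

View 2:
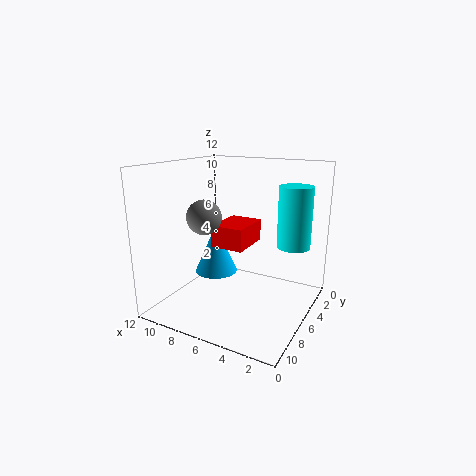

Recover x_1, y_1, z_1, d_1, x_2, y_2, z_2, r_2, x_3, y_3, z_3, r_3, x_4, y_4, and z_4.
x_1 = 6; y_1 = 1.5; z_1 = 4.5; d_1 = 4; x_2 = 2.5; y_2 = 2; z_2 = 4.5; r_2 = 1.5; x_3 = 9.5; y_3 = 4; z_3 = 1.5; r_3 = 2; x_4 = 9; y_4 = 6.5; z_4 = 7.5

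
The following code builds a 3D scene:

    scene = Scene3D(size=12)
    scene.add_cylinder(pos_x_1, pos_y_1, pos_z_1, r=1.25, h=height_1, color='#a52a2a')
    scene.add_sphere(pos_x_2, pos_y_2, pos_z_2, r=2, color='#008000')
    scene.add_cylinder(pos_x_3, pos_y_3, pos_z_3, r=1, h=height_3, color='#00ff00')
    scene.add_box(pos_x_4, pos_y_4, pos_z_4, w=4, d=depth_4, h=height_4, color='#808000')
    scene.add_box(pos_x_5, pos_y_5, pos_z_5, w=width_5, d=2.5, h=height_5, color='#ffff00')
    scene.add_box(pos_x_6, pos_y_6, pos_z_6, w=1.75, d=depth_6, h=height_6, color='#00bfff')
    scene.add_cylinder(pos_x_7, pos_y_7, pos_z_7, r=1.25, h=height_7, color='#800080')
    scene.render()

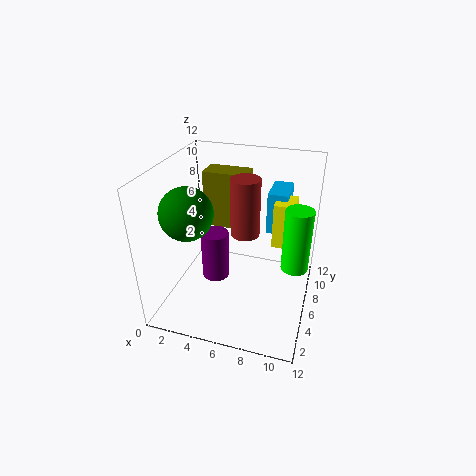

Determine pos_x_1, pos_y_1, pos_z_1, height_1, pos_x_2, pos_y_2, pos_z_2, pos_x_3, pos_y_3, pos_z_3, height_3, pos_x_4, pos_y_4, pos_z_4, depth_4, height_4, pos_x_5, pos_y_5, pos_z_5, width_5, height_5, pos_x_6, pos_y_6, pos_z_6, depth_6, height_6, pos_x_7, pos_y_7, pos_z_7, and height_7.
pos_x_1 = 6.25
pos_y_1 = 7.25
pos_z_1 = 5.75
height_1 = 5
pos_x_2 = 3
pos_y_2 = 3
pos_z_2 = 9.25
pos_x_3 = 11
pos_y_3 = 4
pos_z_3 = 5.5
height_3 = 4.75
pos_x_4 = 1.75
pos_y_4 = 9
pos_z_4 = 5
depth_4 = 2.25
height_4 = 5.25
pos_x_5 = 8.5
pos_y_5 = 7.75
pos_z_5 = 4.5
width_5 = 1.75
height_5 = 4
pos_x_6 = 7.75
pos_y_6 = 8.75
pos_z_6 = 5.25
depth_6 = 3.25
height_6 = 3.75
pos_x_7 = 3.5
pos_y_7 = 7
pos_z_7 = 1
height_7 = 4.5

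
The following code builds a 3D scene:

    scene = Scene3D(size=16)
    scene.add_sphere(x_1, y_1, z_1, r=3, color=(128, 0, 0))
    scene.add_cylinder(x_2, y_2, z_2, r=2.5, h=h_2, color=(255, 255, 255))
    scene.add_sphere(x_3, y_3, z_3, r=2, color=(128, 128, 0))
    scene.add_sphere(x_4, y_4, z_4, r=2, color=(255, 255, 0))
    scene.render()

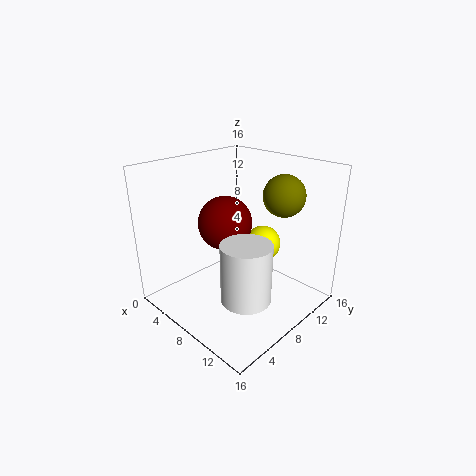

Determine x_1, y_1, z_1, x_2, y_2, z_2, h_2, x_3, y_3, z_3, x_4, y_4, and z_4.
x_1 = 6.5; y_1 = 7.5; z_1 = 9.5; x_2 = 12.5; y_2 = 4.5; z_2 = 4; h_2 = 6; x_3 = 13.5; y_3 = 8.5; z_3 = 14; x_4 = 9.5; y_4 = 10.5; z_4 = 7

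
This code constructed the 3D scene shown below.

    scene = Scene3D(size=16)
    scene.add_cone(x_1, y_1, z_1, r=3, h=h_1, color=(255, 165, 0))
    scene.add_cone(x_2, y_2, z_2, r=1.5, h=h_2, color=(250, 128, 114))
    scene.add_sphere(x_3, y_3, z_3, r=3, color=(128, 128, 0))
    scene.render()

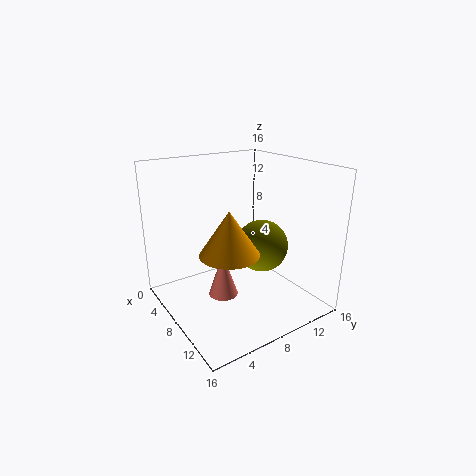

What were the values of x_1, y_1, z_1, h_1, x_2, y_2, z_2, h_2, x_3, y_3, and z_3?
x_1 = 11, y_1 = 5, z_1 = 8, h_1 = 4.5, x_2 = 10.5, y_2 = 4.5, z_2 = 3.5, h_2 = 4.5, x_3 = 8.5, y_3 = 11, z_3 = 6.5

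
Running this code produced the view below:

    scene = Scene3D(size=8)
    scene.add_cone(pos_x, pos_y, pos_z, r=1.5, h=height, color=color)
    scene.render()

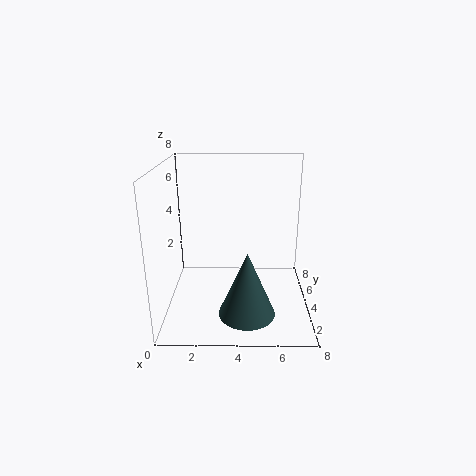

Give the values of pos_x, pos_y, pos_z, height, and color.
pos_x = 4.5; pos_y = 2; pos_z = 0.5; height = 3.5; color = 'darkslategray'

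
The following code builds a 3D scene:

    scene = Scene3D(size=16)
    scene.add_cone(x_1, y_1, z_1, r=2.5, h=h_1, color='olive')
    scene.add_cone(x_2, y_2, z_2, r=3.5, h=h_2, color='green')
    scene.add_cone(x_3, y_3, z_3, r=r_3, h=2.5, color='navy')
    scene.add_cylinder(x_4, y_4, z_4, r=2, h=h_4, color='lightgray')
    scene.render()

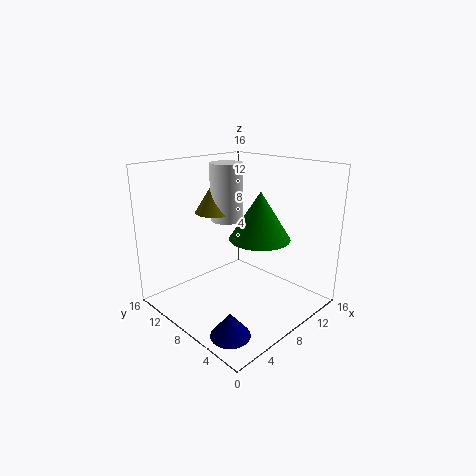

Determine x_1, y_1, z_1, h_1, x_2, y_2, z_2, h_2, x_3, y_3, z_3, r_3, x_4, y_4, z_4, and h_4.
x_1 = 9.5
y_1 = 13.5
z_1 = 9.5
h_1 = 4
x_2 = 10.5
y_2 = 7
z_2 = 7.5
h_2 = 5.5
x_3 = 2.5
y_3 = 3.5
z_3 = 0.5
r_3 = 2
x_4 = 10.5
y_4 = 12.5
z_4 = 8.5
h_4 = 7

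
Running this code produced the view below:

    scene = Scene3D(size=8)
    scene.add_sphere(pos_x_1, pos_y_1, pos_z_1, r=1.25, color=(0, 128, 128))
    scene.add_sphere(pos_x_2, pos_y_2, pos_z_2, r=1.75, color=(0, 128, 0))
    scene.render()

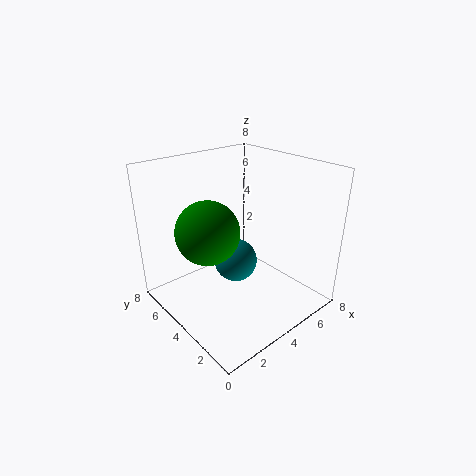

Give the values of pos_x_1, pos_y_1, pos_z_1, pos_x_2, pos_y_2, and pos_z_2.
pos_x_1 = 4.25
pos_y_1 = 4.5
pos_z_1 = 2.25
pos_x_2 = 2.5
pos_y_2 = 4.75
pos_z_2 = 4.5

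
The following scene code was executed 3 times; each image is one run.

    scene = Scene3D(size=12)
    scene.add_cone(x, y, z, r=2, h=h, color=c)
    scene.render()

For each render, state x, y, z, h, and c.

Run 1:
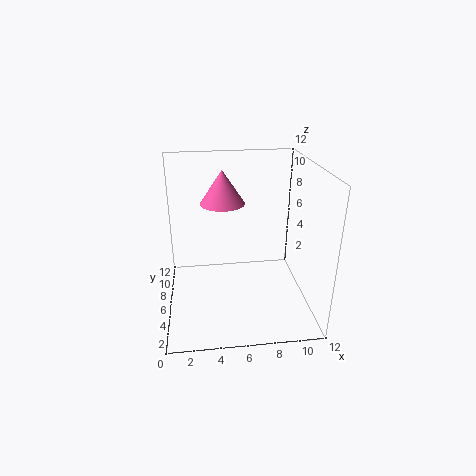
x = 5, y = 9, z = 8, h = 3, c = 'hotpink'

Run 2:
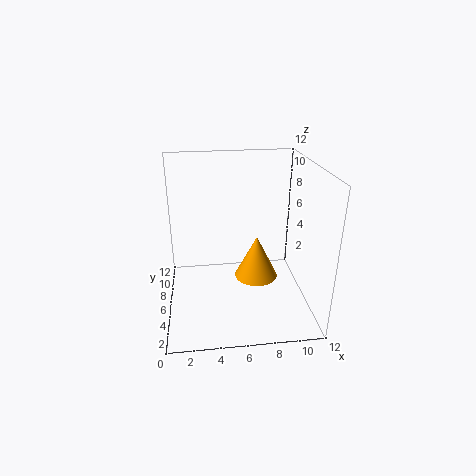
x = 8, y = 8, z = 1, h = 4, c = 'orange'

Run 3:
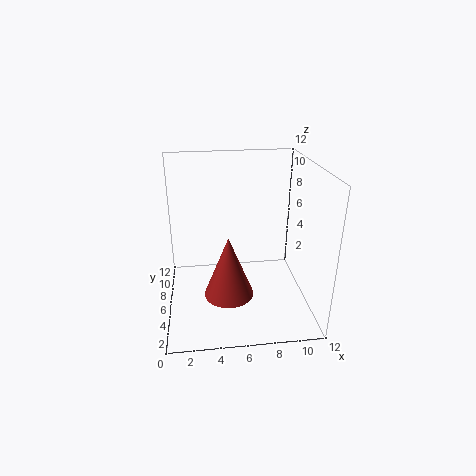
x = 5, y = 4, z = 2, h = 5, c = 'brown'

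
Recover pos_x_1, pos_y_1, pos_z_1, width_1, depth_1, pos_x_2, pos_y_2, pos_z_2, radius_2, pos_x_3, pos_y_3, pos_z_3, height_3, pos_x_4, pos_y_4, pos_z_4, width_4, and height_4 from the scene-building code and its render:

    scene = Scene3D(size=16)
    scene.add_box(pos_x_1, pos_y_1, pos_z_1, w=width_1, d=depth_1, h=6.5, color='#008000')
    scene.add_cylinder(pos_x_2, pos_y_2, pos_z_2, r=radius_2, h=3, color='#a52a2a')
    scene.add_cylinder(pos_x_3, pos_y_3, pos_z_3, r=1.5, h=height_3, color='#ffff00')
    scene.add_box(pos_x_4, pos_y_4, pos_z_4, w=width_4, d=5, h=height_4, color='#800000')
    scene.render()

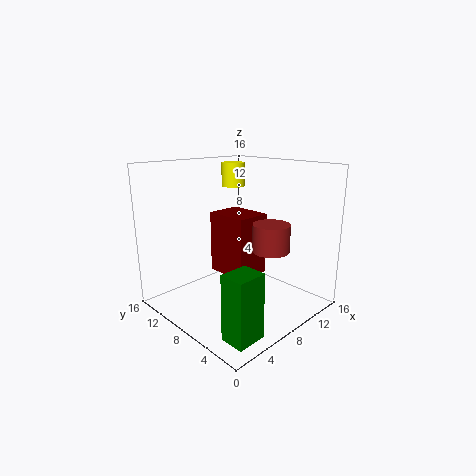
pos_x_1 = 1
pos_y_1 = 0.5
pos_z_1 = 1
width_1 = 3
depth_1 = 2.5
pos_x_2 = 9.5
pos_y_2 = 4.5
pos_z_2 = 7
radius_2 = 2
pos_x_3 = 13
pos_y_3 = 14
pos_z_3 = 12.5
height_3 = 3
pos_x_4 = 7
pos_y_4 = 6.5
pos_z_4 = 3.5
width_4 = 4
height_4 = 7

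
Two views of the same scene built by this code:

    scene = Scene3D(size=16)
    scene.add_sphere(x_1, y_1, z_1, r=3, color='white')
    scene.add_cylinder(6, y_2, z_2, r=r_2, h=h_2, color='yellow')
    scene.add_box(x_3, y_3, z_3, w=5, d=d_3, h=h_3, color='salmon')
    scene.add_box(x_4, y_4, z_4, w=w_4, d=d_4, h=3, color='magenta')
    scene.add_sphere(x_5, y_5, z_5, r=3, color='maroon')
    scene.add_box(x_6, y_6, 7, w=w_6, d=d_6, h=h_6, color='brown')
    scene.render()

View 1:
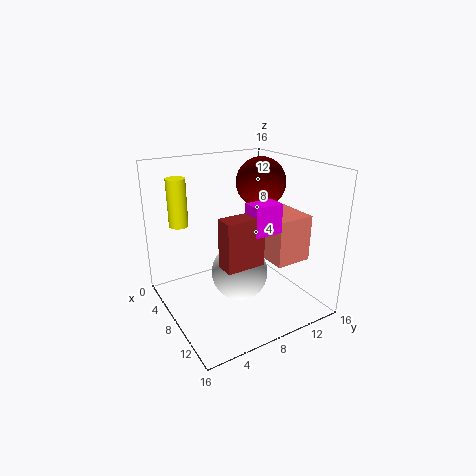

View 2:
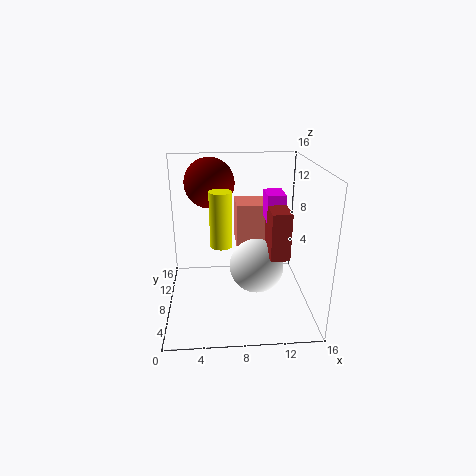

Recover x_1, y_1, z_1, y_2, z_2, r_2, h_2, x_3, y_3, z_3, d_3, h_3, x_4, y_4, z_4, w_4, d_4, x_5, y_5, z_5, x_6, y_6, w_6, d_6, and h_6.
x_1 = 10
y_1 = 7
z_1 = 5
y_2 = 2
z_2 = 10
r_2 = 1
h_2 = 5
x_3 = 8
y_3 = 10
z_3 = 6
d_3 = 4
h_3 = 5
x_4 = 11
y_4 = 7
z_4 = 10
w_4 = 2
d_4 = 3
x_5 = 5
y_5 = 13
z_5 = 13
x_6 = 11
y_6 = 4
w_6 = 2
d_6 = 4
h_6 = 5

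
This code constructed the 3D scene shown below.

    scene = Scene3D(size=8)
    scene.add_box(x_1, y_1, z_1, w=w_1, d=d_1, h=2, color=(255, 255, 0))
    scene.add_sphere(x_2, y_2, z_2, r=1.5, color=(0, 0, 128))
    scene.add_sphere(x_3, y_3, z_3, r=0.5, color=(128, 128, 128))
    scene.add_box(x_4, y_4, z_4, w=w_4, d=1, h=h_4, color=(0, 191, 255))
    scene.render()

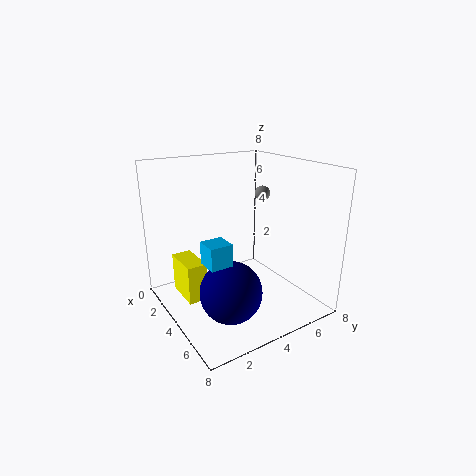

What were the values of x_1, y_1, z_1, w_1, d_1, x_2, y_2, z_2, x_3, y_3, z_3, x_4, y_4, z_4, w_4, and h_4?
x_1 = 3; y_1 = 0.5; z_1 = 1.5; w_1 = 2; d_1 = 1; x_2 = 6.5; y_2 = 2; z_2 = 2.5; x_3 = 1.5; y_3 = 7.5; z_3 = 5.5; x_4 = 6.5; y_4 = 0.5; z_4 = 4.5; w_4 = 1; h_4 = 1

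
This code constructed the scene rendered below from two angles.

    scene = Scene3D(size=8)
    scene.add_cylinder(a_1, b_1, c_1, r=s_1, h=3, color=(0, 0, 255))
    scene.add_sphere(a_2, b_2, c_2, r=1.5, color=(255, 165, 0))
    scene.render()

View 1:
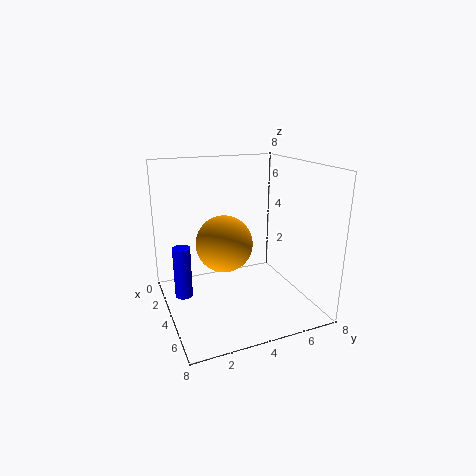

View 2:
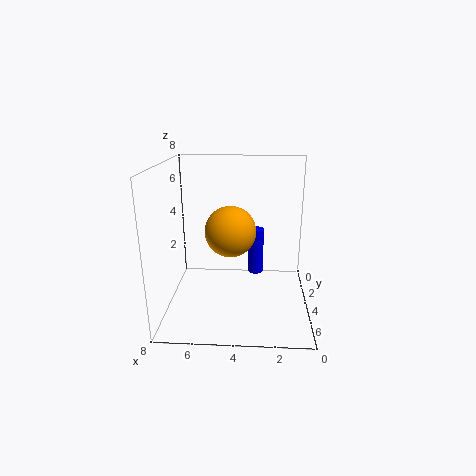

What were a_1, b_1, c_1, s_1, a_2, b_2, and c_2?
a_1 = 3
b_1 = 1
c_1 = 0.5
s_1 = 0.5
a_2 = 4.5
b_2 = 3
c_2 = 4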